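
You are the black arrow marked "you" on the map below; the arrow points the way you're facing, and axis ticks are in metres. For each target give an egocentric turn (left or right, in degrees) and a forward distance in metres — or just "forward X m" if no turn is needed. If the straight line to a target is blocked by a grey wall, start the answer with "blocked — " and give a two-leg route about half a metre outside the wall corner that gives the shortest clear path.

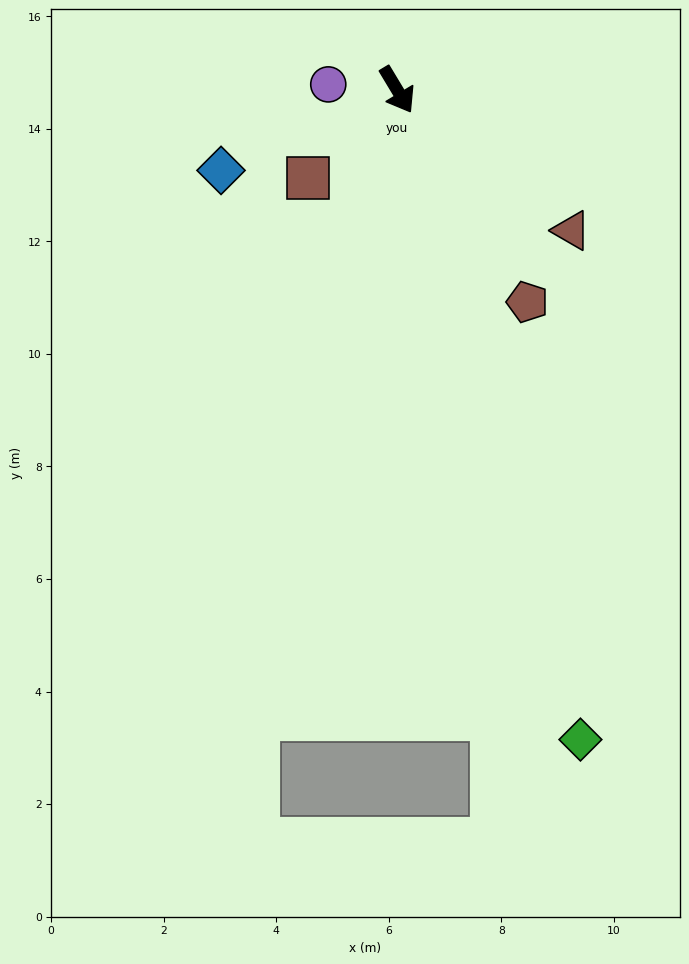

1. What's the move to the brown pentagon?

forward 4.4 m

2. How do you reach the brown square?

turn right 76°, forward 2.2 m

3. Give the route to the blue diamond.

turn right 96°, forward 3.4 m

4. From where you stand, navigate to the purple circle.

turn right 126°, forward 1.2 m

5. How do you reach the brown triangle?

turn left 20°, forward 4.0 m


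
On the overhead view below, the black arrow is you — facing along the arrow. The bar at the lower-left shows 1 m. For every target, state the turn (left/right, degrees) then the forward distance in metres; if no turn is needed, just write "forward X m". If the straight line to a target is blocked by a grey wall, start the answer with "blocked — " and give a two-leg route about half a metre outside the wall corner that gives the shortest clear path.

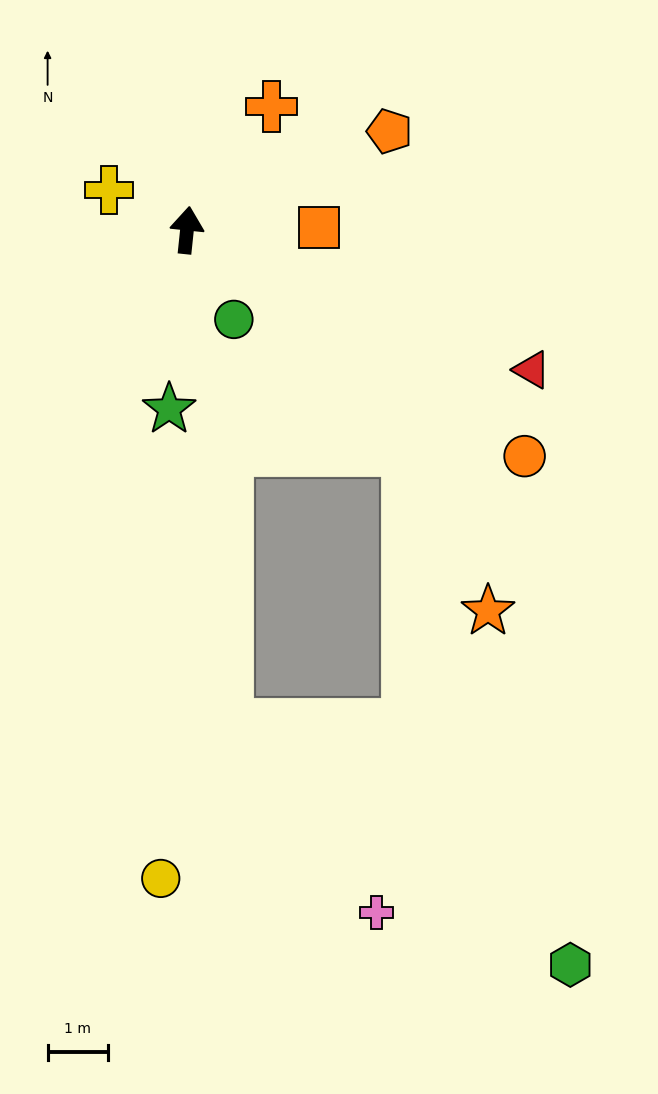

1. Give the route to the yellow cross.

turn left 69°, forward 1.4 m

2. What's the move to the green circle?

turn right 146°, forward 1.7 m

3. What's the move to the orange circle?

turn right 118°, forward 6.7 m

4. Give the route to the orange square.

turn right 83°, forward 2.2 m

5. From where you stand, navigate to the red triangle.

turn right 106°, forward 6.1 m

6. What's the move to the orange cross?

turn right 28°, forward 2.5 m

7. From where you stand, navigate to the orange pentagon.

turn right 58°, forward 3.7 m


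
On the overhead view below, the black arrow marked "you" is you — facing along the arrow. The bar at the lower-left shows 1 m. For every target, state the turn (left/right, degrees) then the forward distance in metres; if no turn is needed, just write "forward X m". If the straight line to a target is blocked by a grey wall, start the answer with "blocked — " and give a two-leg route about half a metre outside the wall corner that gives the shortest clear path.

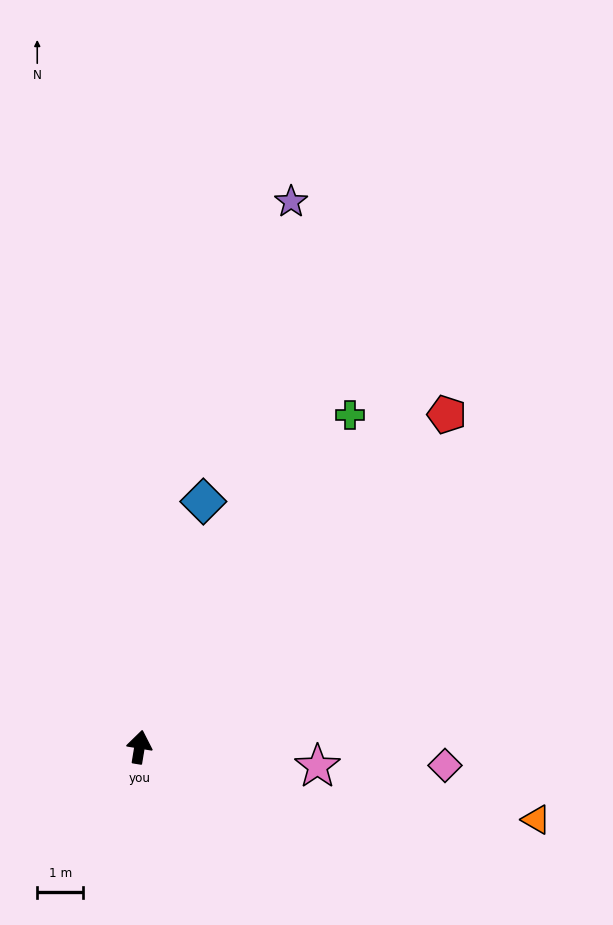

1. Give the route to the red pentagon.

turn right 33°, forward 9.8 m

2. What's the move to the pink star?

turn right 87°, forward 3.9 m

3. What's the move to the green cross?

turn right 23°, forward 8.5 m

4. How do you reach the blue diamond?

turn right 5°, forward 5.5 m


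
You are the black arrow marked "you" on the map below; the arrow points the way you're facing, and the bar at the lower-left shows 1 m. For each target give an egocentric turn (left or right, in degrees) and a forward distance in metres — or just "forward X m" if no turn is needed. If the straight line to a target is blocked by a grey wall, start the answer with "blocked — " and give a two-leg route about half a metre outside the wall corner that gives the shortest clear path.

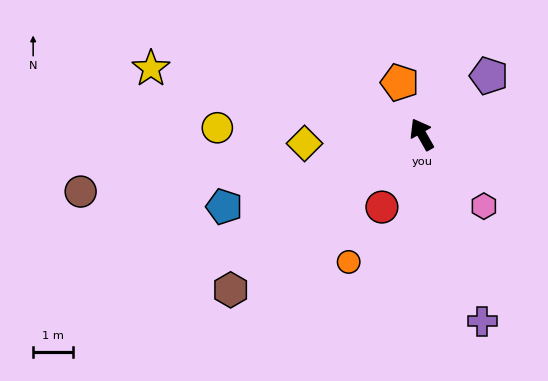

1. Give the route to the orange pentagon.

turn right 6°, forward 1.4 m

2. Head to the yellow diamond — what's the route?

turn left 65°, forward 2.9 m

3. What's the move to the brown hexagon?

turn left 100°, forward 6.2 m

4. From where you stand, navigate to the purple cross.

turn left 168°, forward 4.9 m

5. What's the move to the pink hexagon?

turn right 169°, forward 2.4 m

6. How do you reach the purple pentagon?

turn right 78°, forward 2.2 m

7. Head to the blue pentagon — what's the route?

turn left 81°, forward 5.3 m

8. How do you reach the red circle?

turn left 122°, forward 2.1 m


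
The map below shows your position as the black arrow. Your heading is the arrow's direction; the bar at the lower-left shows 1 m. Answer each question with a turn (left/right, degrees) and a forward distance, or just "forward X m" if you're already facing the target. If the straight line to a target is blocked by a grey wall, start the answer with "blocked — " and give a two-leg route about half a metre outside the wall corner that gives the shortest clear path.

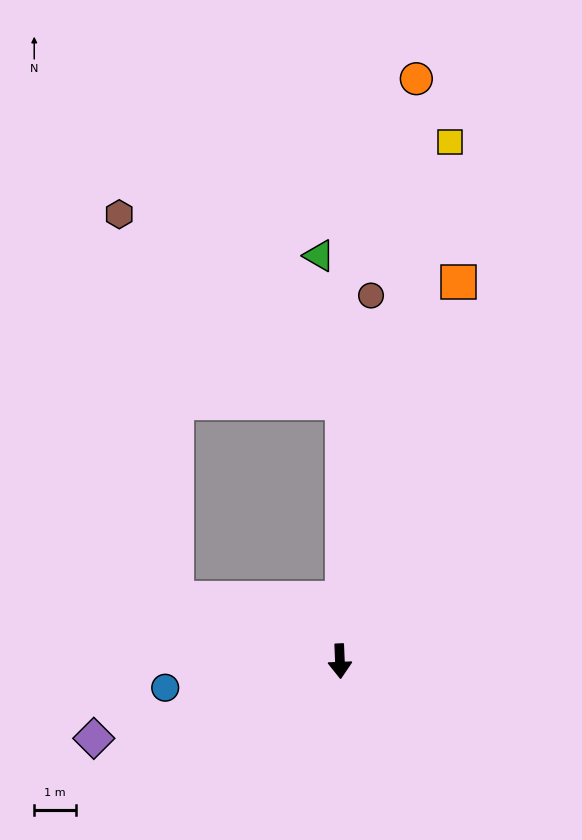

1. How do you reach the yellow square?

turn left 166°, forward 12.6 m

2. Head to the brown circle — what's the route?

turn left 173°, forward 8.7 m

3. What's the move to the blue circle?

turn right 84°, forward 4.2 m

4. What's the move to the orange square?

turn left 160°, forward 9.5 m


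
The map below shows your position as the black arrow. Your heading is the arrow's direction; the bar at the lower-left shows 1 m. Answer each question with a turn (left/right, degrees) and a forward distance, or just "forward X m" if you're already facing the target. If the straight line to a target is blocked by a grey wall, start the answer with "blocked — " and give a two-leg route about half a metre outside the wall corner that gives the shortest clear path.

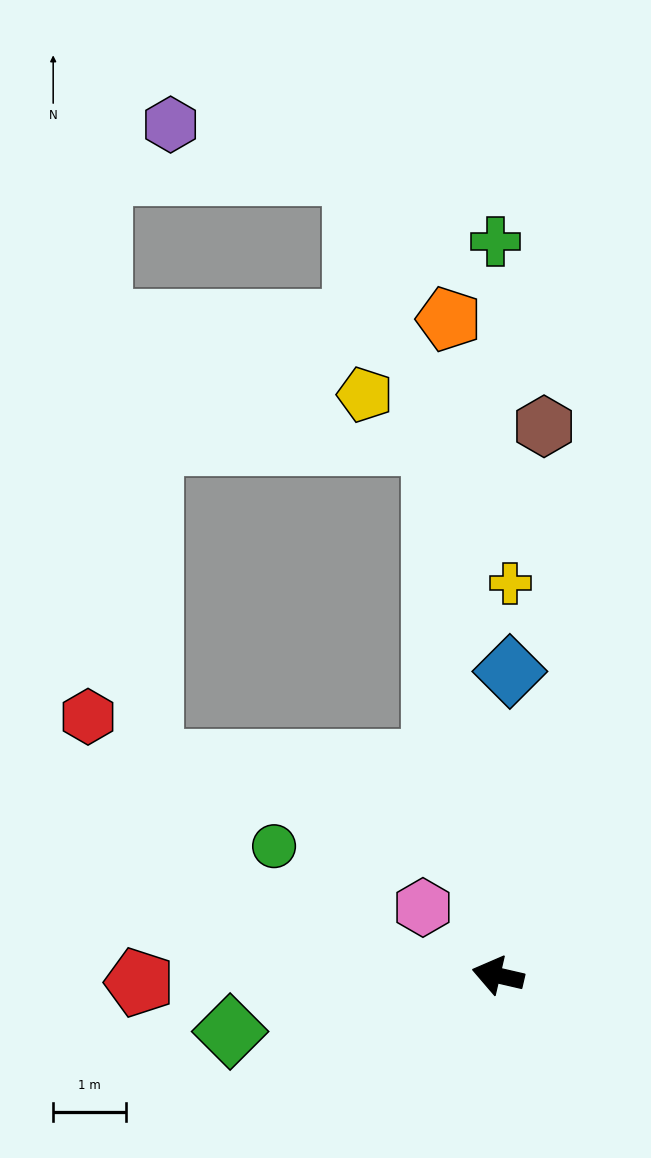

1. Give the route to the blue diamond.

turn right 79°, forward 4.2 m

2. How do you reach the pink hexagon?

turn right 29°, forward 1.4 m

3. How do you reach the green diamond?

turn left 25°, forward 3.7 m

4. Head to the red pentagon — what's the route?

turn left 14°, forward 4.9 m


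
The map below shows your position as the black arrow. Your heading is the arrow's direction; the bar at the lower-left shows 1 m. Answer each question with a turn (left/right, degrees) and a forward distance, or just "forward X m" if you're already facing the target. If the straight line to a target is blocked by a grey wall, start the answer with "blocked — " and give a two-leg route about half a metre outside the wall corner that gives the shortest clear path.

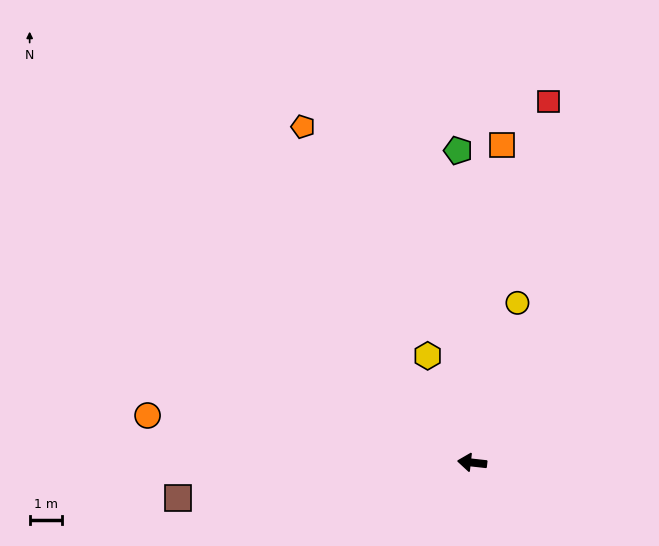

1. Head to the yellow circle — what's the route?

turn right 99°, forward 5.1 m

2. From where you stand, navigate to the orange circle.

forward 10.0 m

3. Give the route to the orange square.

turn right 89°, forward 9.8 m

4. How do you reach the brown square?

turn left 13°, forward 9.1 m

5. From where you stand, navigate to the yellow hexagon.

turn right 61°, forward 3.5 m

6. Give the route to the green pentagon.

turn right 81°, forward 9.6 m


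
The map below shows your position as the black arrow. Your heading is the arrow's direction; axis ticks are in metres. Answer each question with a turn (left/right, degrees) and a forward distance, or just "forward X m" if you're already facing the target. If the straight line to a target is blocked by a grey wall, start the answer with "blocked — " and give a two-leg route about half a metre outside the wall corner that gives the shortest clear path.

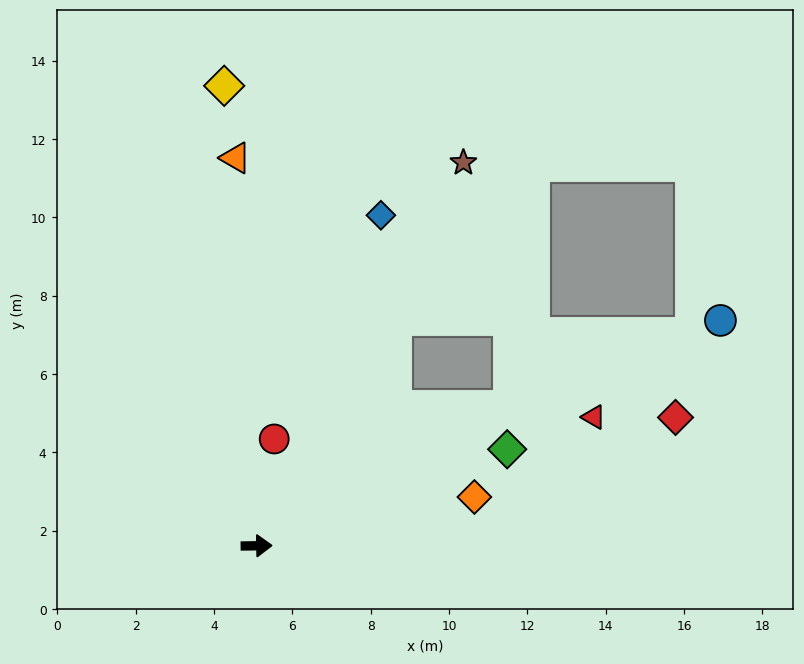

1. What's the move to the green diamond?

turn left 20°, forward 6.9 m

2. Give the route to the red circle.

turn left 80°, forward 2.8 m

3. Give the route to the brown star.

turn left 61°, forward 11.1 m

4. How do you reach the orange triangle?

turn left 92°, forward 9.9 m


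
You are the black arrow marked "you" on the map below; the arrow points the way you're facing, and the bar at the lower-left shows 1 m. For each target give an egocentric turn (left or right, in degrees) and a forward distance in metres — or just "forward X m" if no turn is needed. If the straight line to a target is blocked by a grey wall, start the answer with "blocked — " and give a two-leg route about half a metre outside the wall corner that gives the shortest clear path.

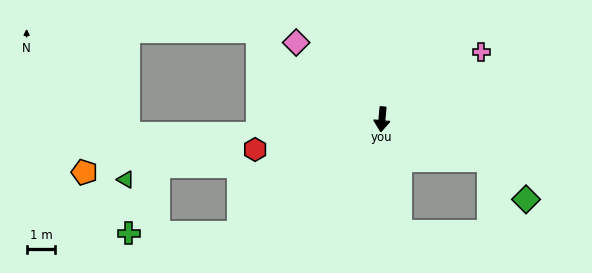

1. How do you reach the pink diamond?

turn right 127°, forward 4.0 m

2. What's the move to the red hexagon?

turn right 71°, forward 4.5 m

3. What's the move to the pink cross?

turn left 129°, forward 4.2 m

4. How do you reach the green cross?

blocked — turn right 46°, forward 6.4 m, then turn right 39°, forward 3.9 m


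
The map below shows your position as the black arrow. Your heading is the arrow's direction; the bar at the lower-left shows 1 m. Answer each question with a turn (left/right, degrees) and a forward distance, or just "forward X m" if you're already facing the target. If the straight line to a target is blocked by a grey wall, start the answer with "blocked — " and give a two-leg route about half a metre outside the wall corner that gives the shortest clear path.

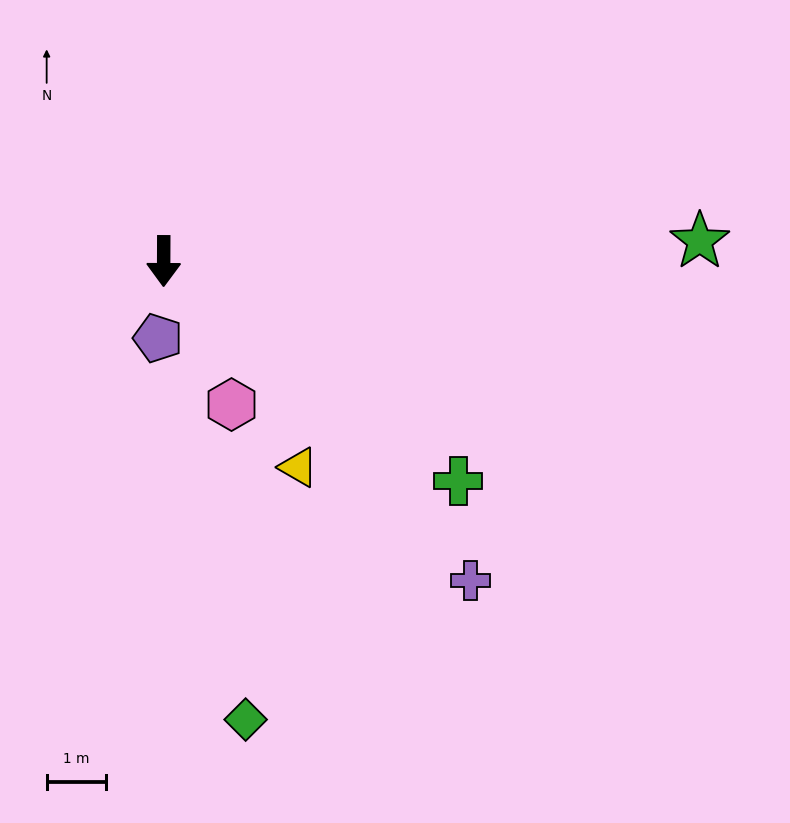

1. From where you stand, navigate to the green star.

turn left 92°, forward 9.0 m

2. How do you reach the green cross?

turn left 54°, forward 6.2 m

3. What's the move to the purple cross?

turn left 44°, forward 7.4 m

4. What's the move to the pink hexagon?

turn left 26°, forward 2.7 m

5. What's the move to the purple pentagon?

turn right 4°, forward 1.3 m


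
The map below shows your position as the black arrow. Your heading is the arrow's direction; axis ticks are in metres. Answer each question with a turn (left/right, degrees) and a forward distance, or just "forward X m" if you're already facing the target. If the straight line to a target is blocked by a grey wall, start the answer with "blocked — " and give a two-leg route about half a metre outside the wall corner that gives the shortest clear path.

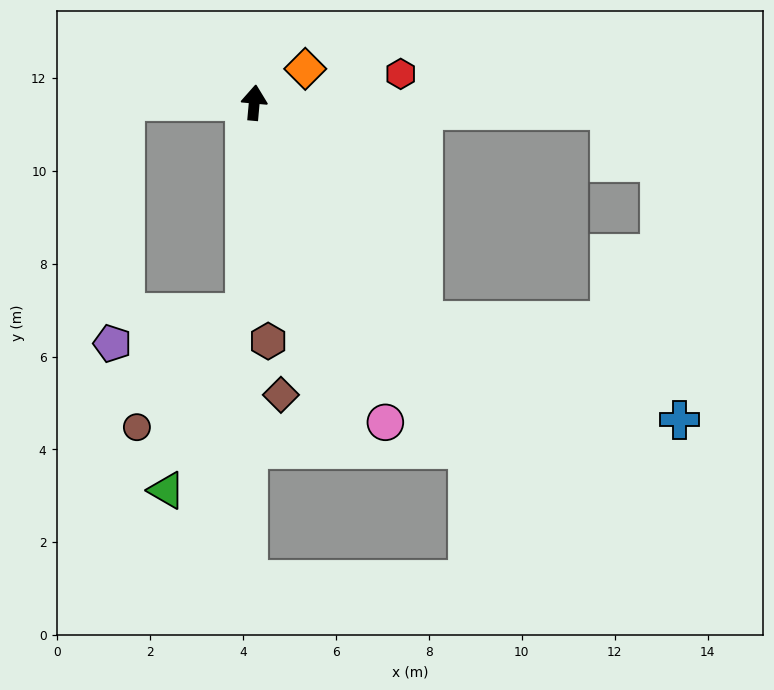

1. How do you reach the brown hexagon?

turn right 172°, forward 5.1 m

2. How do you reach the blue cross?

blocked — turn right 137°, forward 6.0 m, then turn left 31°, forward 5.9 m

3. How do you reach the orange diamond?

turn right 51°, forward 1.3 m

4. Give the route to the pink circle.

turn right 153°, forward 7.4 m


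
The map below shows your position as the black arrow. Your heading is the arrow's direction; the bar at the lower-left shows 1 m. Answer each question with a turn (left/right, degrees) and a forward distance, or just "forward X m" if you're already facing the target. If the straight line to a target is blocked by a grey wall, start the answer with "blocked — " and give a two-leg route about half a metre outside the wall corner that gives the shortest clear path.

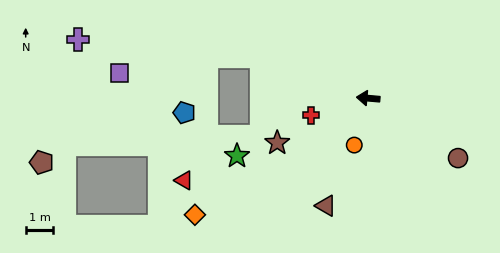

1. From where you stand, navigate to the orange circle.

turn left 79°, forward 1.8 m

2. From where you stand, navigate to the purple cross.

blocked — turn right 16°, forward 4.1 m, then turn left 16°, forward 6.6 m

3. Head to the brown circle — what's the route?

turn left 151°, forward 3.9 m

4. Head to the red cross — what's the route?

turn left 22°, forward 2.2 m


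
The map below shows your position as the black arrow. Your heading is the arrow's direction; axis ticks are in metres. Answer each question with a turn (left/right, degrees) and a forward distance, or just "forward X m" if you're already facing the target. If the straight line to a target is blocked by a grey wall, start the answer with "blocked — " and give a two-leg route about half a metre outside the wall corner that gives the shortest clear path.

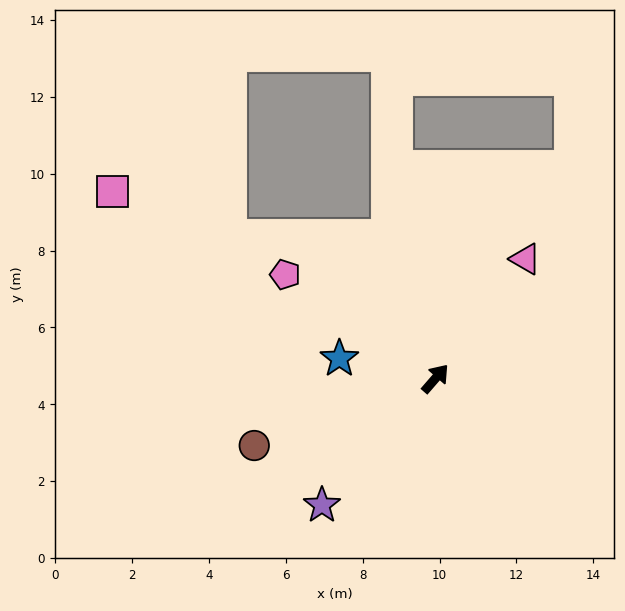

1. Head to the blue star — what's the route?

turn left 119°, forward 2.6 m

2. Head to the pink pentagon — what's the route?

turn left 96°, forward 4.8 m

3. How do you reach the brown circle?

turn left 151°, forward 5.0 m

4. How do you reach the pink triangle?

turn left 4°, forward 3.9 m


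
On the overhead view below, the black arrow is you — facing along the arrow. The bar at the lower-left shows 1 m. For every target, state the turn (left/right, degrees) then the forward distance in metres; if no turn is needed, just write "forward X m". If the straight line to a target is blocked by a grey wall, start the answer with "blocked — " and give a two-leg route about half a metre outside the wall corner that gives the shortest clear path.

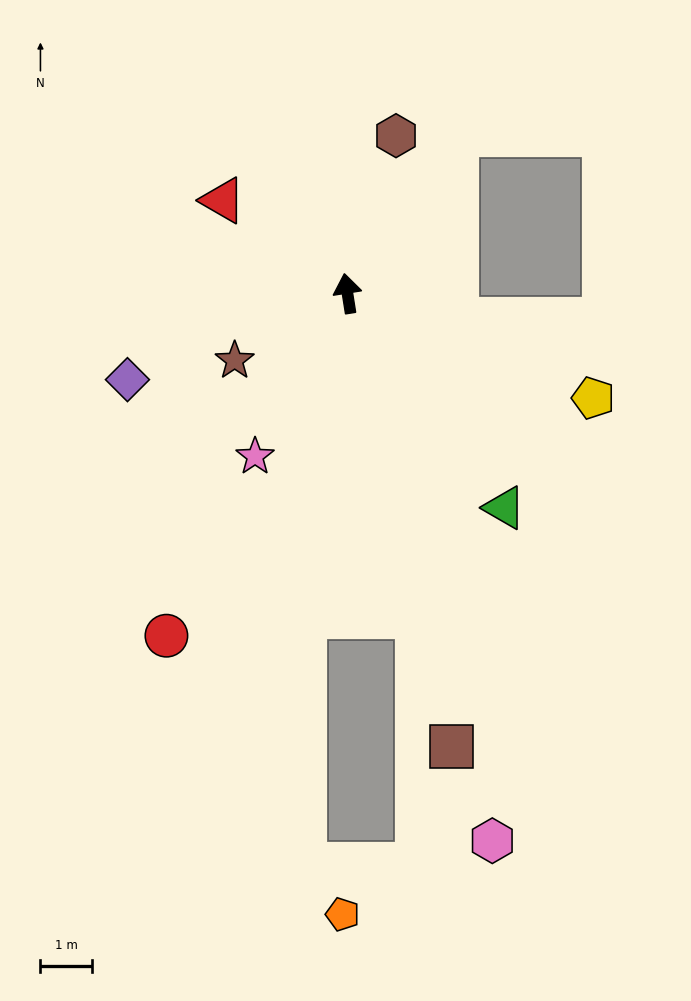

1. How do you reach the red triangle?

turn left 44°, forward 3.0 m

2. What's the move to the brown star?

turn left 112°, forward 2.5 m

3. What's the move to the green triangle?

turn right 153°, forward 5.1 m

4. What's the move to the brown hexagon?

turn right 26°, forward 3.2 m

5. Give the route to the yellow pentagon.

turn right 122°, forward 5.2 m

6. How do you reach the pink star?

turn left 141°, forward 3.6 m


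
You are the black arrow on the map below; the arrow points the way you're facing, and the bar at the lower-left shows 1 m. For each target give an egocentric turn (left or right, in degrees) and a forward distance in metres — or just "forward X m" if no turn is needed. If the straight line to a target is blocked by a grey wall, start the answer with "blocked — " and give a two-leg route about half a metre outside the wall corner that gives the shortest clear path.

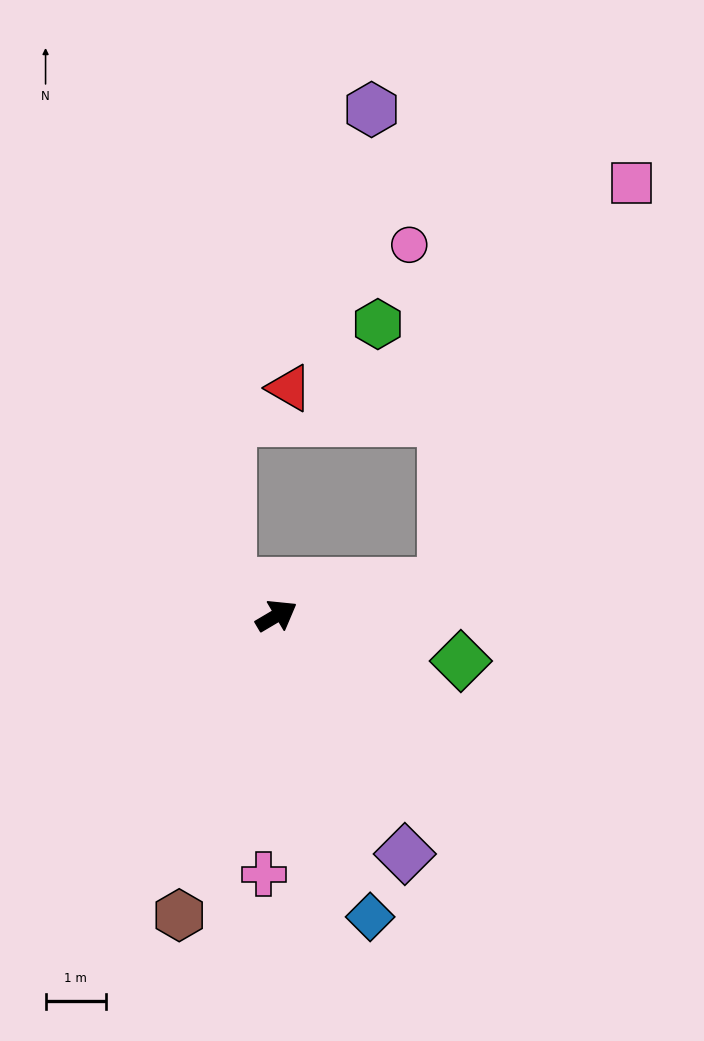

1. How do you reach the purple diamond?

turn right 92°, forward 4.5 m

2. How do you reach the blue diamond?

turn right 103°, forward 5.3 m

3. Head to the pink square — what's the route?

blocked — turn right 20°, forward 2.8 m, then turn left 54°, forward 7.4 m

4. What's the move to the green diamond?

turn right 44°, forward 3.2 m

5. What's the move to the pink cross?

turn right 123°, forward 4.3 m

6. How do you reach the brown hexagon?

turn right 139°, forward 5.2 m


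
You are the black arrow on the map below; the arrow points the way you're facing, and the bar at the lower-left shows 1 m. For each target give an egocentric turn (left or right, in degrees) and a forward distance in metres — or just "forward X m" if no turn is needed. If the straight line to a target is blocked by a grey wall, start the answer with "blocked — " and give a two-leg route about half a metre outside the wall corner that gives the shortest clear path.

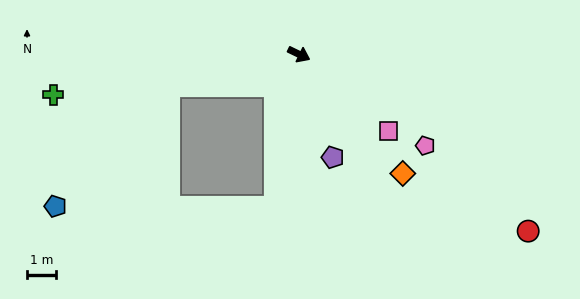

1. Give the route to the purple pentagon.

turn right 46°, forward 3.8 m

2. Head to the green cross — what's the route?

turn right 145°, forward 8.6 m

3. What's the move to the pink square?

turn right 15°, forward 4.1 m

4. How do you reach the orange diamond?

turn right 23°, forward 5.5 m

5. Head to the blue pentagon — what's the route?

blocked — turn right 141°, forward 4.7 m, then turn left 34°, forward 5.7 m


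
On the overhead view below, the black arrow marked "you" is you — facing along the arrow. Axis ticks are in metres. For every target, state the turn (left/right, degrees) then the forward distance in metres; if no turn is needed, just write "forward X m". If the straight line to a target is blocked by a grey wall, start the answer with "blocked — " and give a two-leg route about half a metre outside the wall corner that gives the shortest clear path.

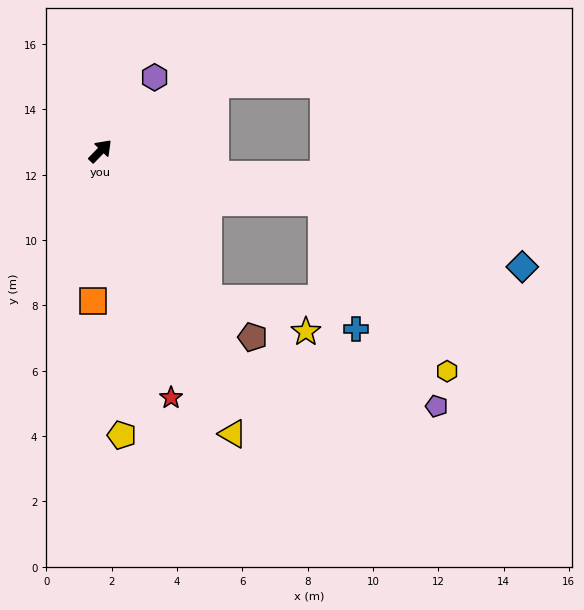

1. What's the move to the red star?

turn right 120°, forward 7.9 m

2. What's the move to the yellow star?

blocked — turn right 100°, forward 5.6 m, then turn left 36°, forward 3.2 m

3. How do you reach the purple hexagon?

turn left 8°, forward 2.8 m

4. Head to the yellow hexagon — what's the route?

blocked — turn right 59°, forward 7.0 m, then turn right 40°, forward 6.4 m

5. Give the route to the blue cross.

blocked — turn right 59°, forward 7.0 m, then turn right 62°, forward 4.0 m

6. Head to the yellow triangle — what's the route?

turn right 111°, forward 9.6 m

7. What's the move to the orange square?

turn right 139°, forward 4.6 m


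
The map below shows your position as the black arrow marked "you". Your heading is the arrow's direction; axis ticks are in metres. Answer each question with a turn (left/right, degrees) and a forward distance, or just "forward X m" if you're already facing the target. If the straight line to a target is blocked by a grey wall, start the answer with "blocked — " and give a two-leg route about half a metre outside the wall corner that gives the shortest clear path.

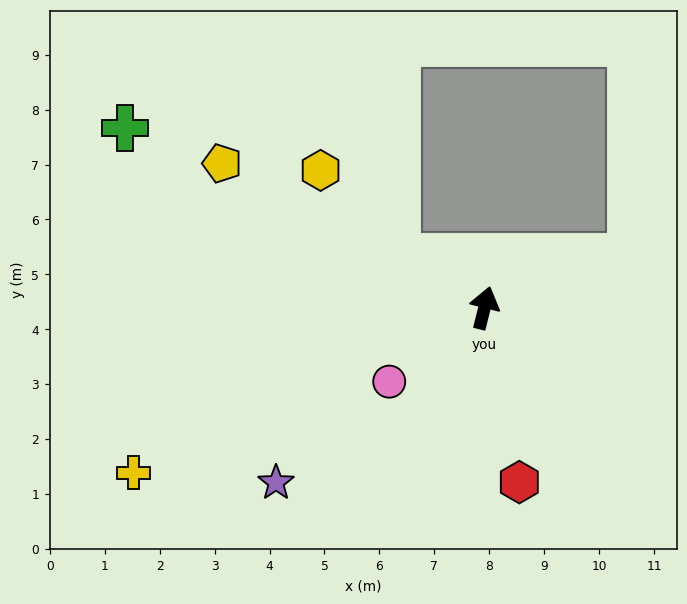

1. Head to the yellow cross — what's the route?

turn left 129°, forward 7.1 m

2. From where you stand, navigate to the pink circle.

turn left 142°, forward 2.2 m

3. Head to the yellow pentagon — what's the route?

turn left 75°, forward 5.5 m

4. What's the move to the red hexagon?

turn right 155°, forward 3.2 m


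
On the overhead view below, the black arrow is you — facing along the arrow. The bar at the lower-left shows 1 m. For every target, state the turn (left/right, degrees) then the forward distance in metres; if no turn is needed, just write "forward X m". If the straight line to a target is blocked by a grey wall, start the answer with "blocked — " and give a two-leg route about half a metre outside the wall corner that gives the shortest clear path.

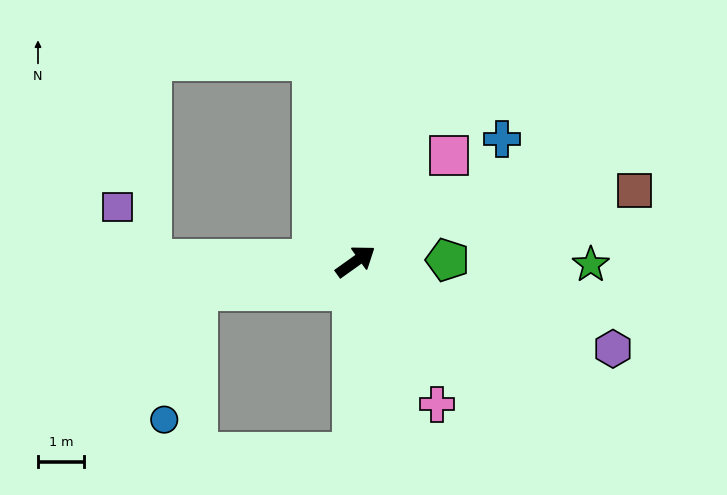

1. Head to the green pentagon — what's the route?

turn right 35°, forward 2.0 m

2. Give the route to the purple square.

blocked — turn left 144°, forward 4.4 m, then turn right 56°, forward 1.3 m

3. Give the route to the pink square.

turn left 13°, forward 3.1 m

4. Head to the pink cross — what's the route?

turn right 96°, forward 3.6 m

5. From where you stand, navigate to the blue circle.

blocked — turn left 155°, forward 3.5 m, then turn left 65°, forward 2.9 m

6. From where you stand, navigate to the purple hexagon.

turn right 54°, forward 5.9 m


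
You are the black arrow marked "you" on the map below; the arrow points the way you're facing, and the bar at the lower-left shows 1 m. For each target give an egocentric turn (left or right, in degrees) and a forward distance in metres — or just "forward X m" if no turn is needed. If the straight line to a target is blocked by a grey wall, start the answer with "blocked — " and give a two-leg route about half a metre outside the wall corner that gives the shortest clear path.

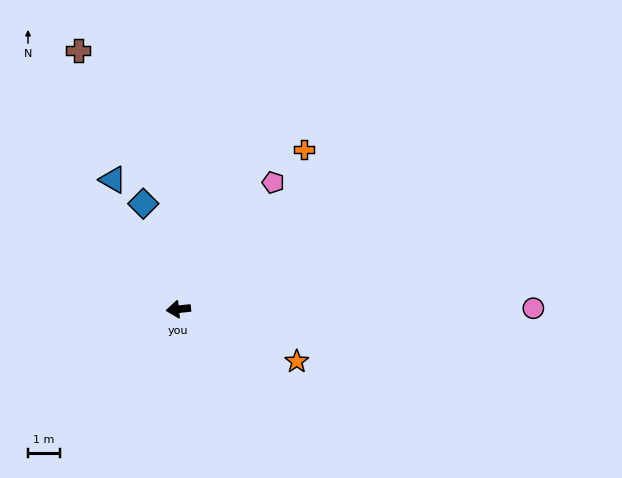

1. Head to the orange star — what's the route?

turn left 150°, forward 4.1 m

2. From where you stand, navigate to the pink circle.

turn left 174°, forward 11.1 m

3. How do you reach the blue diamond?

turn right 77°, forward 3.5 m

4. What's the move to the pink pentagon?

turn right 133°, forward 5.0 m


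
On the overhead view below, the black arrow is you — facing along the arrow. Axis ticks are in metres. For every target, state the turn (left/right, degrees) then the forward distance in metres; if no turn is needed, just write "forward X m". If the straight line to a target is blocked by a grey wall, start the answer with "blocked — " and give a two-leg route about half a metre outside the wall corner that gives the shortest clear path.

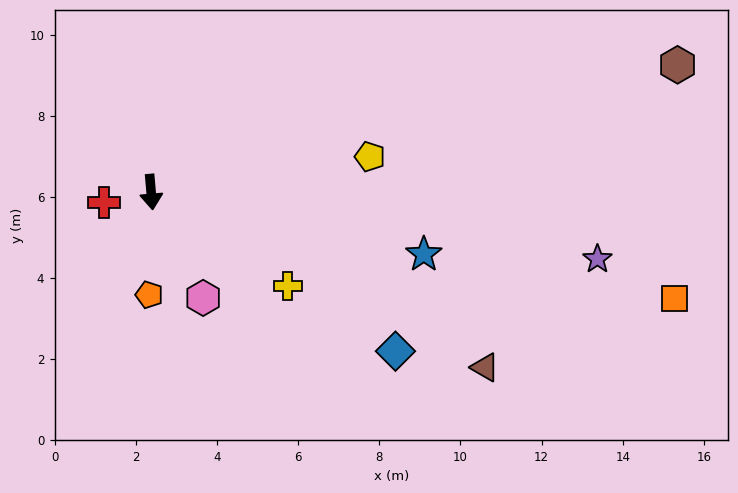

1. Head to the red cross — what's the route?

turn right 83°, forward 1.2 m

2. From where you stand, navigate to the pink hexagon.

turn left 21°, forward 2.9 m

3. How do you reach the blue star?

turn left 72°, forward 6.9 m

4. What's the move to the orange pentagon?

turn right 6°, forward 2.5 m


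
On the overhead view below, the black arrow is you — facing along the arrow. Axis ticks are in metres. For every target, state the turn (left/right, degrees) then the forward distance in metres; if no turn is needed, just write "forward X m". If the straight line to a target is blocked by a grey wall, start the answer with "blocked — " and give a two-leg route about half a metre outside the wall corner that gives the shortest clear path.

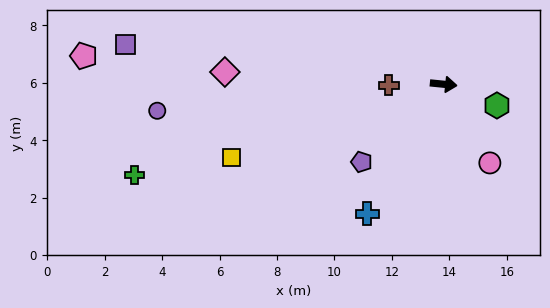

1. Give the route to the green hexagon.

turn right 16°, forward 2.0 m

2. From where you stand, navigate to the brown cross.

turn right 173°, forward 1.9 m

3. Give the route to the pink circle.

turn right 54°, forward 3.2 m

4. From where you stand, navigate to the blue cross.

turn right 115°, forward 5.2 m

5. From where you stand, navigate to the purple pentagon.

turn right 131°, forward 3.9 m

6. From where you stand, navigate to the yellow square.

turn right 155°, forward 7.8 m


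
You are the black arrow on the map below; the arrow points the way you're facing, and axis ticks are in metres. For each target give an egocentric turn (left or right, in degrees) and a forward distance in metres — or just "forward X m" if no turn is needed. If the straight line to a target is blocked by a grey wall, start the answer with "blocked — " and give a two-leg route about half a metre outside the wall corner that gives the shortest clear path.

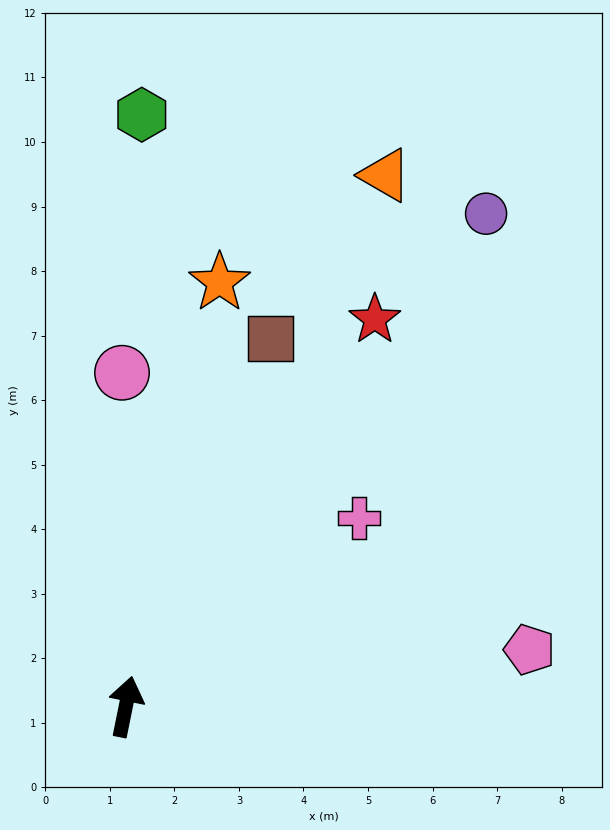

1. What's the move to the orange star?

forward 6.7 m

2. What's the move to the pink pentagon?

turn right 71°, forward 6.3 m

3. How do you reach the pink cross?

turn right 40°, forward 4.6 m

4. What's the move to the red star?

turn right 21°, forward 7.1 m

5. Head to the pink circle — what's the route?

turn left 12°, forward 5.2 m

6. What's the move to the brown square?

turn right 10°, forward 6.1 m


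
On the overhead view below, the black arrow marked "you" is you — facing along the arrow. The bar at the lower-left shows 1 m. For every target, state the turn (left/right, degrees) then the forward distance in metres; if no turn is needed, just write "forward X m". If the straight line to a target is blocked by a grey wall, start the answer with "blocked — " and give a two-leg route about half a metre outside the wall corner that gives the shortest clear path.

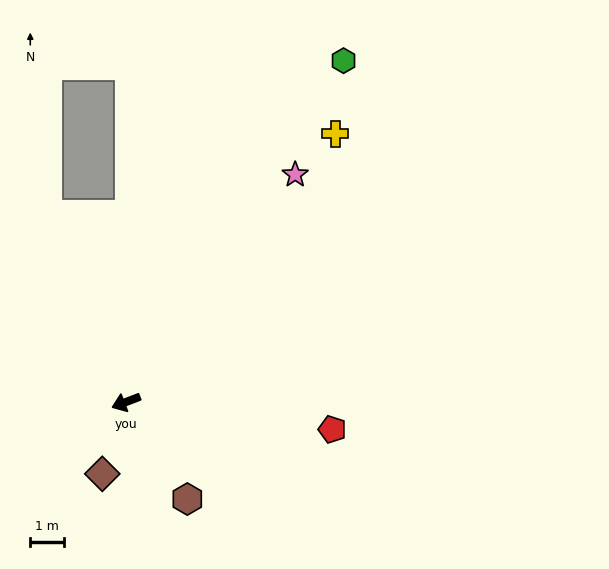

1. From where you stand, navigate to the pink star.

turn right 148°, forward 8.3 m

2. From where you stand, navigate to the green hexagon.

turn right 144°, forward 11.9 m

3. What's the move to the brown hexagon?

turn left 101°, forward 3.4 m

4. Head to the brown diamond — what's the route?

turn left 51°, forward 2.2 m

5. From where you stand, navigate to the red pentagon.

turn left 151°, forward 6.1 m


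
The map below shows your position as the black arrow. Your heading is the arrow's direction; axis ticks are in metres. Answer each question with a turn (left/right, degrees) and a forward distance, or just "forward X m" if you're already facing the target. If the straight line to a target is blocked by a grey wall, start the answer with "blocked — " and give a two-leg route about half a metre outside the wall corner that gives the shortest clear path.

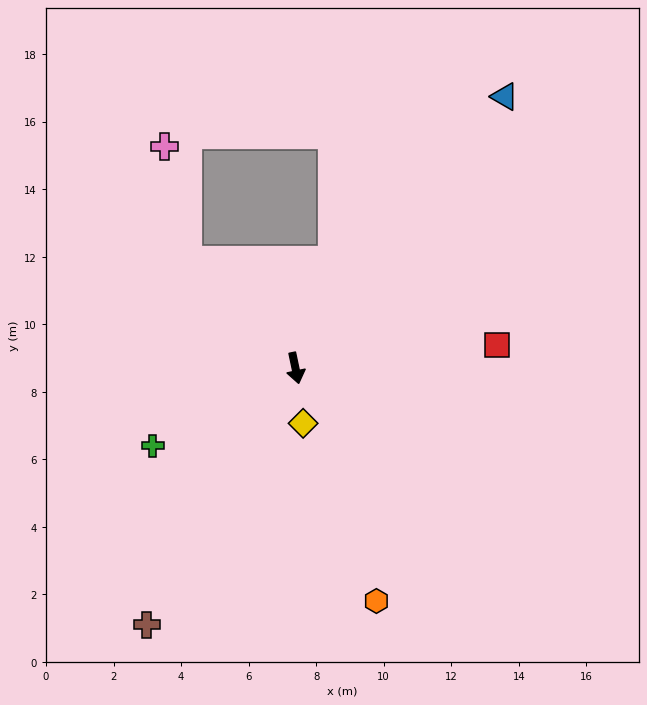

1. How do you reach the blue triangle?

turn left 131°, forward 10.1 m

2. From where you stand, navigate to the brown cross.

turn right 42°, forward 8.8 m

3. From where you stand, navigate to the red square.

turn left 85°, forward 6.0 m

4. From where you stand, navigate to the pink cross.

blocked — turn right 147°, forward 4.5 m, then turn right 33°, forward 3.5 m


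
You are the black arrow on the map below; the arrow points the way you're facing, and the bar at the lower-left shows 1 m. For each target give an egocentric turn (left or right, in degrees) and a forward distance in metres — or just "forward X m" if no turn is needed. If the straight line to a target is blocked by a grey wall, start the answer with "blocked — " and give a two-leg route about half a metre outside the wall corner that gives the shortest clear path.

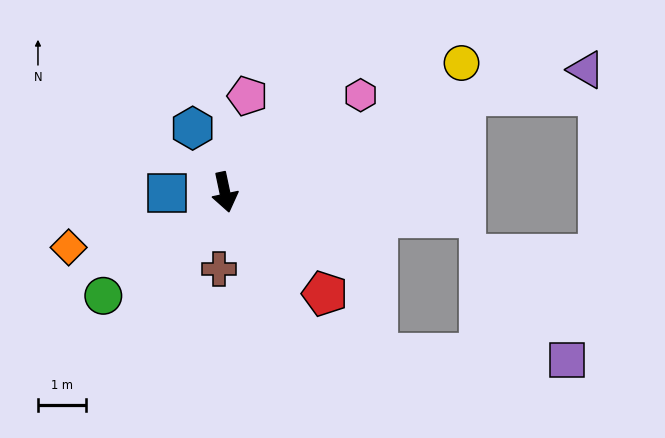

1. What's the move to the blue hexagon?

turn right 165°, forward 1.5 m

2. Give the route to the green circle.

turn right 61°, forward 3.3 m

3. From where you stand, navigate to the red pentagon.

turn left 33°, forward 3.0 m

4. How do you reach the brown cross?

turn right 16°, forward 1.6 m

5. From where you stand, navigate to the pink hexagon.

turn left 114°, forward 3.5 m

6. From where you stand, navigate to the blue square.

turn right 101°, forward 1.2 m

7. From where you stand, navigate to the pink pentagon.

turn left 155°, forward 2.1 m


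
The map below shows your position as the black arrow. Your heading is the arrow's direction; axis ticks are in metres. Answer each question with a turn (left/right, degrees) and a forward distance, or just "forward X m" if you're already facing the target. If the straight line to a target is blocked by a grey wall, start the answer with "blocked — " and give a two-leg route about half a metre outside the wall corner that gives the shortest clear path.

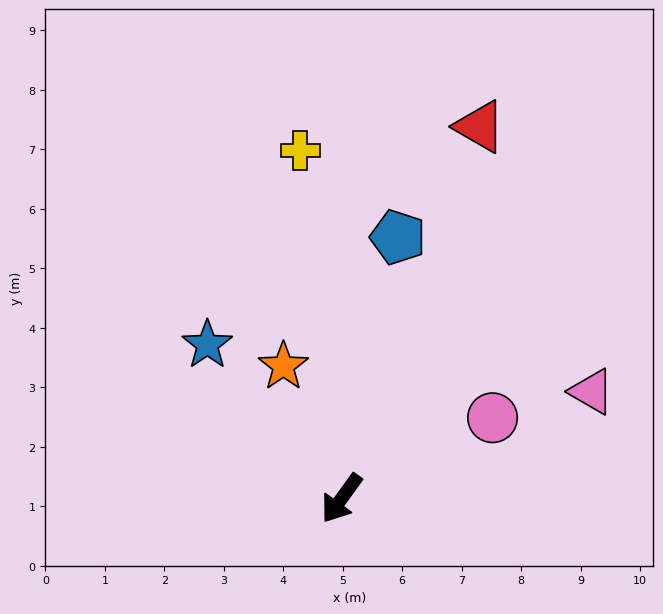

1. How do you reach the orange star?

turn right 120°, forward 2.4 m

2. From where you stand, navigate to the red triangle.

turn right 165°, forward 6.7 m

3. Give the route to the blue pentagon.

turn right 156°, forward 4.5 m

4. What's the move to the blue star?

turn right 103°, forward 3.4 m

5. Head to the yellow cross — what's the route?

turn right 137°, forward 5.9 m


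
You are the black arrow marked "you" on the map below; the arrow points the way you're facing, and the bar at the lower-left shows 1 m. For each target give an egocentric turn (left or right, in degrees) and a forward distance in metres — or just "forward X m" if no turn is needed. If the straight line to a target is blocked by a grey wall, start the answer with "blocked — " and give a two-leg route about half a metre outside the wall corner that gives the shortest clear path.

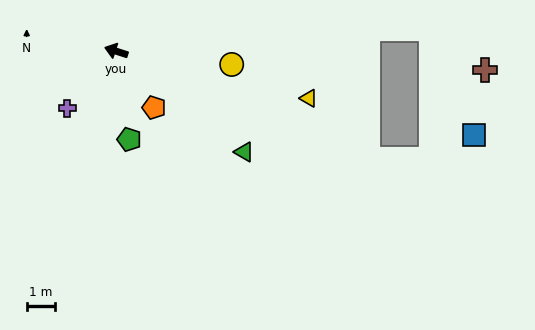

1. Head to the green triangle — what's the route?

turn left 160°, forward 5.7 m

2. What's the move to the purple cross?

turn left 67°, forward 2.6 m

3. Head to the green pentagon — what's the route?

turn left 116°, forward 3.1 m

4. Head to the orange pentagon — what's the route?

turn left 142°, forward 2.4 m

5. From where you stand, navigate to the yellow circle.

turn right 169°, forward 4.1 m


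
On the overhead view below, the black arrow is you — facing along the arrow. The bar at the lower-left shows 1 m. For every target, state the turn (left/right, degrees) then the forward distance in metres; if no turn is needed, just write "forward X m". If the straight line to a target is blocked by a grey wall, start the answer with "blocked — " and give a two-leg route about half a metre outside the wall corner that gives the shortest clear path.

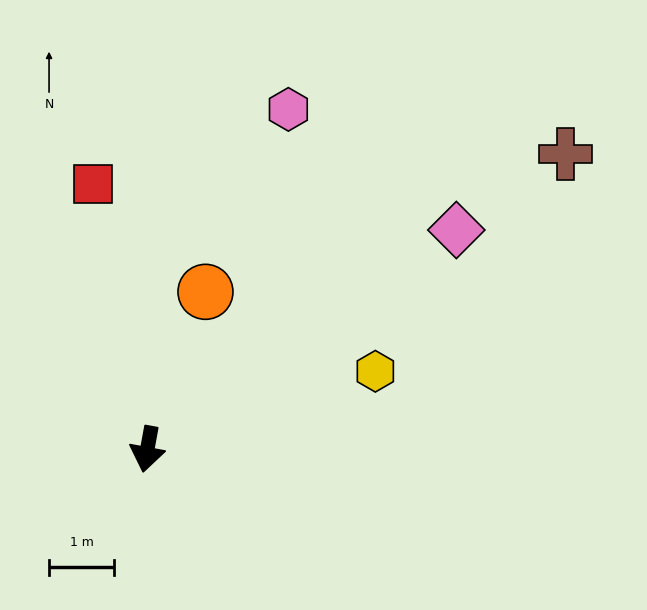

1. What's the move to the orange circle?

turn left 170°, forward 2.6 m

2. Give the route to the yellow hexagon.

turn left 119°, forward 3.7 m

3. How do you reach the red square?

turn right 158°, forward 4.1 m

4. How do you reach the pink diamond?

turn left 136°, forward 5.8 m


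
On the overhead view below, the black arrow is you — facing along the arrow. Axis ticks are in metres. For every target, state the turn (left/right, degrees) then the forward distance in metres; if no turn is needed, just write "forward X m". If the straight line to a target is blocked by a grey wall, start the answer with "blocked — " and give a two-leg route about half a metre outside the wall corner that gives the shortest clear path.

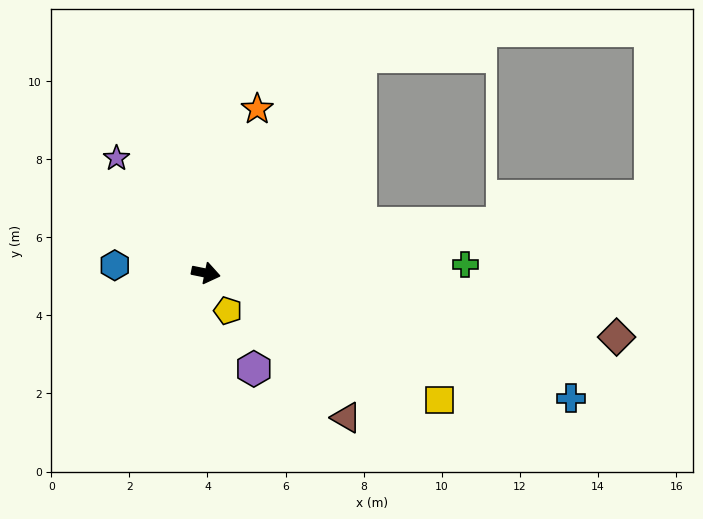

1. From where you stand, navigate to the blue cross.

turn right 7°, forward 9.9 m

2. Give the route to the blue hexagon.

turn right 173°, forward 2.3 m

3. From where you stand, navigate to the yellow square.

turn right 17°, forward 6.8 m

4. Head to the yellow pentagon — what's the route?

turn right 48°, forward 1.1 m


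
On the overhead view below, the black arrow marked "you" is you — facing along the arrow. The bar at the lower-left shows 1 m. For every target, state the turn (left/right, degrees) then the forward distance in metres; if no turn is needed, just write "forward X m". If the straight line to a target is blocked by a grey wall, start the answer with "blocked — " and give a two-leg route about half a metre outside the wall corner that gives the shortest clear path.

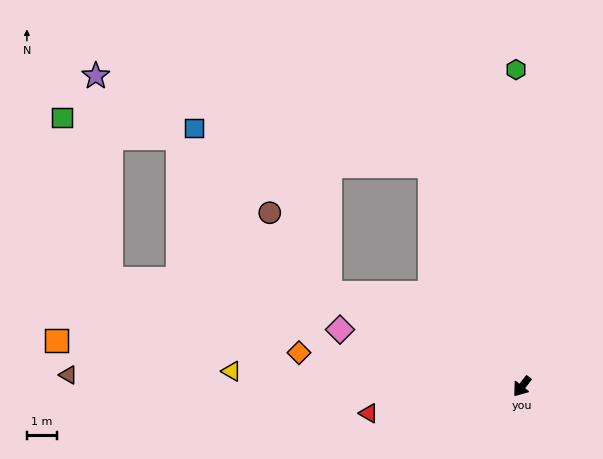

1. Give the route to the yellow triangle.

turn right 55°, forward 9.7 m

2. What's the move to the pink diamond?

turn right 69°, forward 6.3 m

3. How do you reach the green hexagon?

turn right 141°, forward 10.6 m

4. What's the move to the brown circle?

blocked — turn right 78°, forward 7.1 m, then turn right 27°, forward 3.3 m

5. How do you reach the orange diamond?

turn right 61°, forward 7.5 m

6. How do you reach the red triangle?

turn right 42°, forward 5.2 m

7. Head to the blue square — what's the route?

blocked — turn right 119°, forward 8.0 m, then turn left 58°, forward 8.0 m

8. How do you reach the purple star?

blocked — turn right 119°, forward 8.0 m, then turn left 52°, forward 11.5 m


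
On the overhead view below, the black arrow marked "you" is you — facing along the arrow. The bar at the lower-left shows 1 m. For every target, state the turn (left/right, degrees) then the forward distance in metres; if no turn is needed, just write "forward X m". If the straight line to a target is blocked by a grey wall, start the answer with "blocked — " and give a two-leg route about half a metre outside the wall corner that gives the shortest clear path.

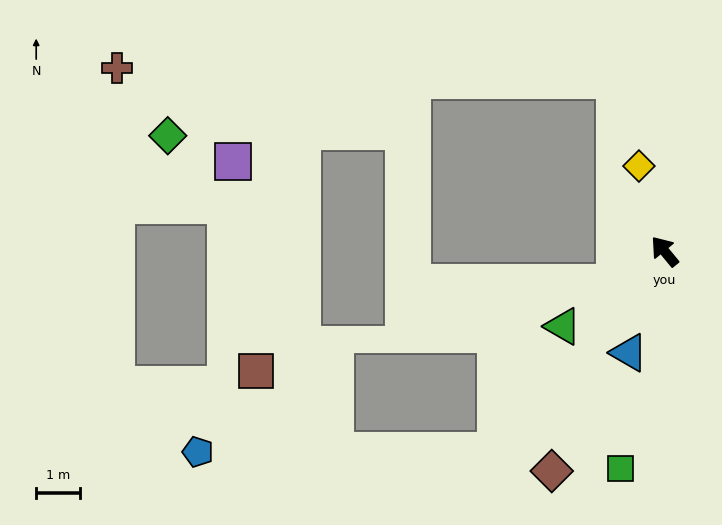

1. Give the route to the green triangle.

turn left 87°, forward 2.9 m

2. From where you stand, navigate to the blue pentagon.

blocked — turn left 100°, forward 6.0 m, then turn right 49°, forward 6.9 m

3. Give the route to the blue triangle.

turn left 121°, forward 2.5 m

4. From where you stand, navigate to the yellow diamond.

turn right 23°, forward 2.1 m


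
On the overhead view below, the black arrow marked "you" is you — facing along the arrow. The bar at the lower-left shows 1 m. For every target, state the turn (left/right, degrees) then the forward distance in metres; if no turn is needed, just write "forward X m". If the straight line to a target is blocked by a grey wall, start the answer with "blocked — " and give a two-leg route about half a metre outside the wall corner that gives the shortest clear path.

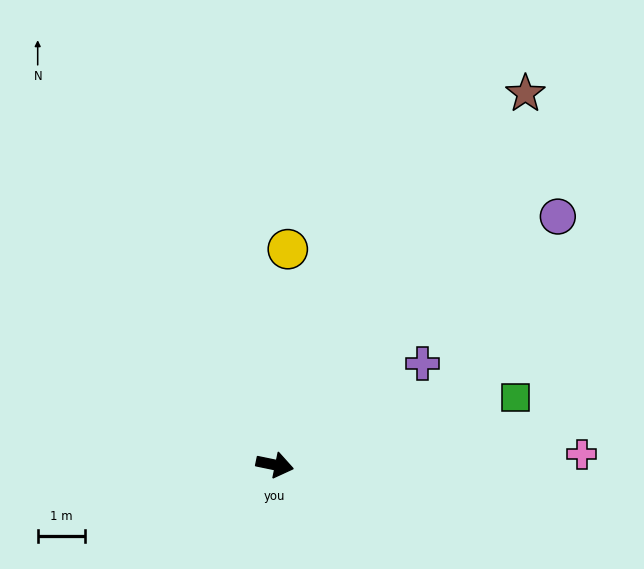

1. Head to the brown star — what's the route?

turn left 68°, forward 9.5 m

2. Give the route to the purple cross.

turn left 46°, forward 3.8 m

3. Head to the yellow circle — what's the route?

turn left 98°, forward 4.6 m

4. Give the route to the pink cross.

turn left 14°, forward 6.5 m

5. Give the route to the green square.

turn left 27°, forward 5.3 m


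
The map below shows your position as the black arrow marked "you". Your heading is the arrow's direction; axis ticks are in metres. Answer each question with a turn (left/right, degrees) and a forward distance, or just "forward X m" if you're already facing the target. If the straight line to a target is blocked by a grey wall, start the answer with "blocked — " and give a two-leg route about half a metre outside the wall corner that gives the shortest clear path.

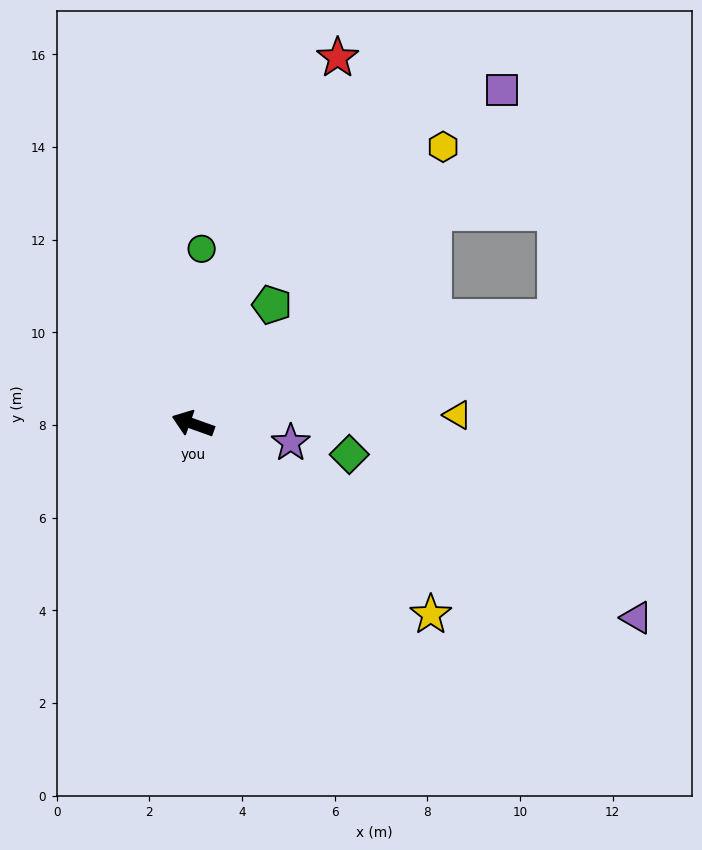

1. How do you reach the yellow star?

turn left 161°, forward 6.6 m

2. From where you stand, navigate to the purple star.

turn right 171°, forward 2.1 m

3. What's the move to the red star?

turn right 92°, forward 8.5 m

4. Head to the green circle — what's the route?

turn right 73°, forward 3.8 m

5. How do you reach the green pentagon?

turn right 104°, forward 3.1 m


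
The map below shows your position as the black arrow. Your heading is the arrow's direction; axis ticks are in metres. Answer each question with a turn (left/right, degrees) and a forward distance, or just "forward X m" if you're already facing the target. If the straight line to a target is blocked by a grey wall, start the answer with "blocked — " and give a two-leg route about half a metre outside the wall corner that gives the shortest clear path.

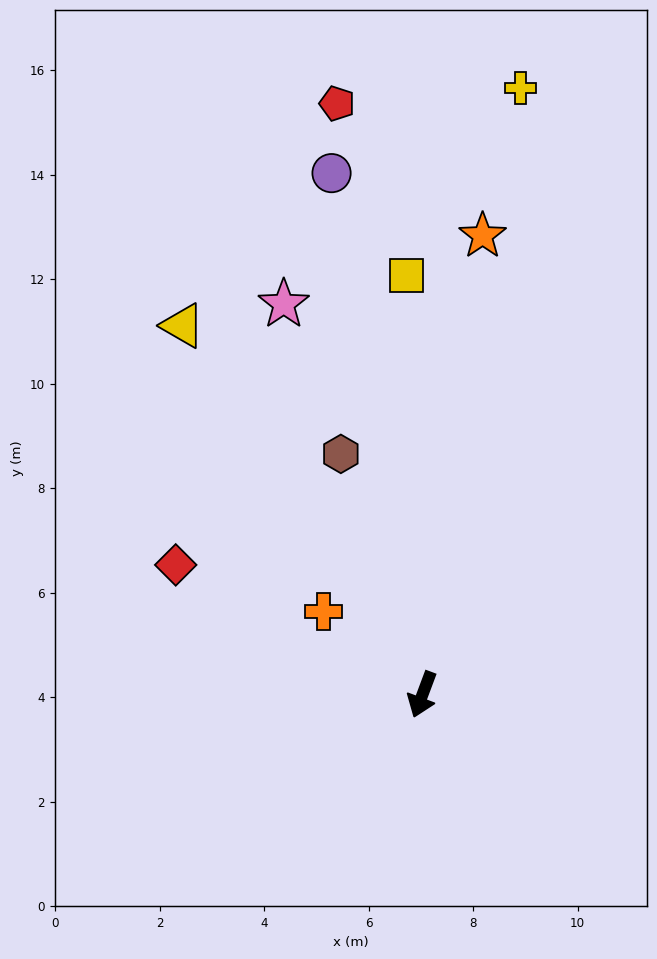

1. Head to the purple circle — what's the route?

turn right 150°, forward 10.1 m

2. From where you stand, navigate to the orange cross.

turn right 109°, forward 2.5 m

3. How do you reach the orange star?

turn right 167°, forward 8.9 m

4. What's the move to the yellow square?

turn right 157°, forward 8.0 m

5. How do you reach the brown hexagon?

turn right 141°, forward 4.9 m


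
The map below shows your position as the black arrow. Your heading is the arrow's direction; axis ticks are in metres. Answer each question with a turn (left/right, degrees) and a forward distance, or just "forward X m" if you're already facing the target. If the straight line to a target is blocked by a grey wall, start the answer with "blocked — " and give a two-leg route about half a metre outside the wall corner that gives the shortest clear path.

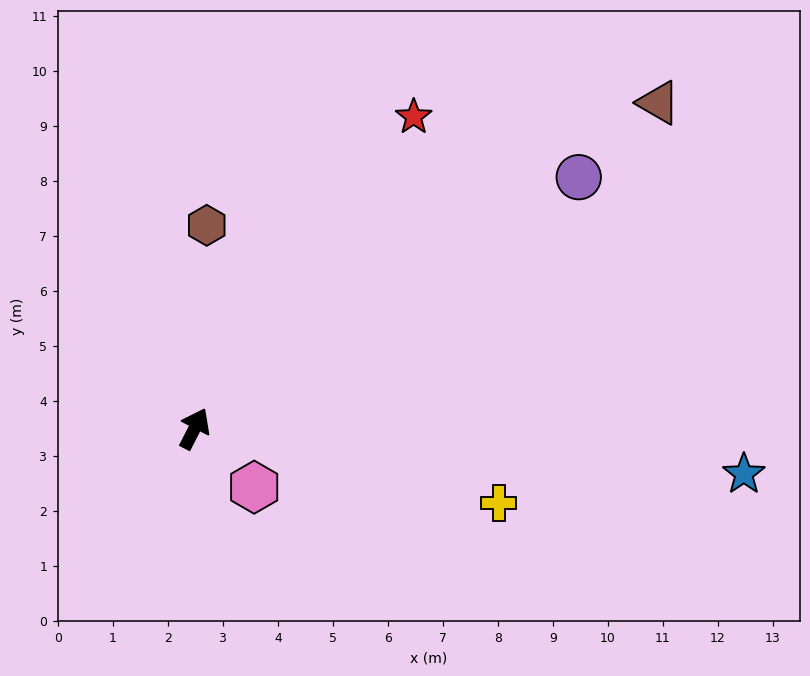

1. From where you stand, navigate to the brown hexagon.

turn left 24°, forward 3.7 m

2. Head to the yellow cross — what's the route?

turn right 77°, forward 5.7 m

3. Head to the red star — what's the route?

turn right 8°, forward 6.9 m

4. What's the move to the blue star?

turn right 68°, forward 10.0 m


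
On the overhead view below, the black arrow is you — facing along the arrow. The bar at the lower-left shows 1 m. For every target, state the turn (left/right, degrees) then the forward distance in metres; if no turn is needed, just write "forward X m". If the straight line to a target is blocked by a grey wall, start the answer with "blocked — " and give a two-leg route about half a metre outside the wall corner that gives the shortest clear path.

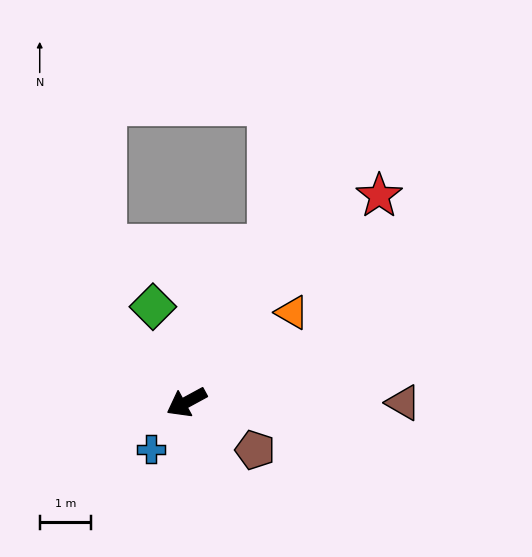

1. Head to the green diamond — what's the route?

turn right 99°, forward 2.0 m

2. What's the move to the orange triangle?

turn right 168°, forward 2.7 m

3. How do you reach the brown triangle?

turn left 151°, forward 4.2 m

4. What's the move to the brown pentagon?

turn left 117°, forward 1.6 m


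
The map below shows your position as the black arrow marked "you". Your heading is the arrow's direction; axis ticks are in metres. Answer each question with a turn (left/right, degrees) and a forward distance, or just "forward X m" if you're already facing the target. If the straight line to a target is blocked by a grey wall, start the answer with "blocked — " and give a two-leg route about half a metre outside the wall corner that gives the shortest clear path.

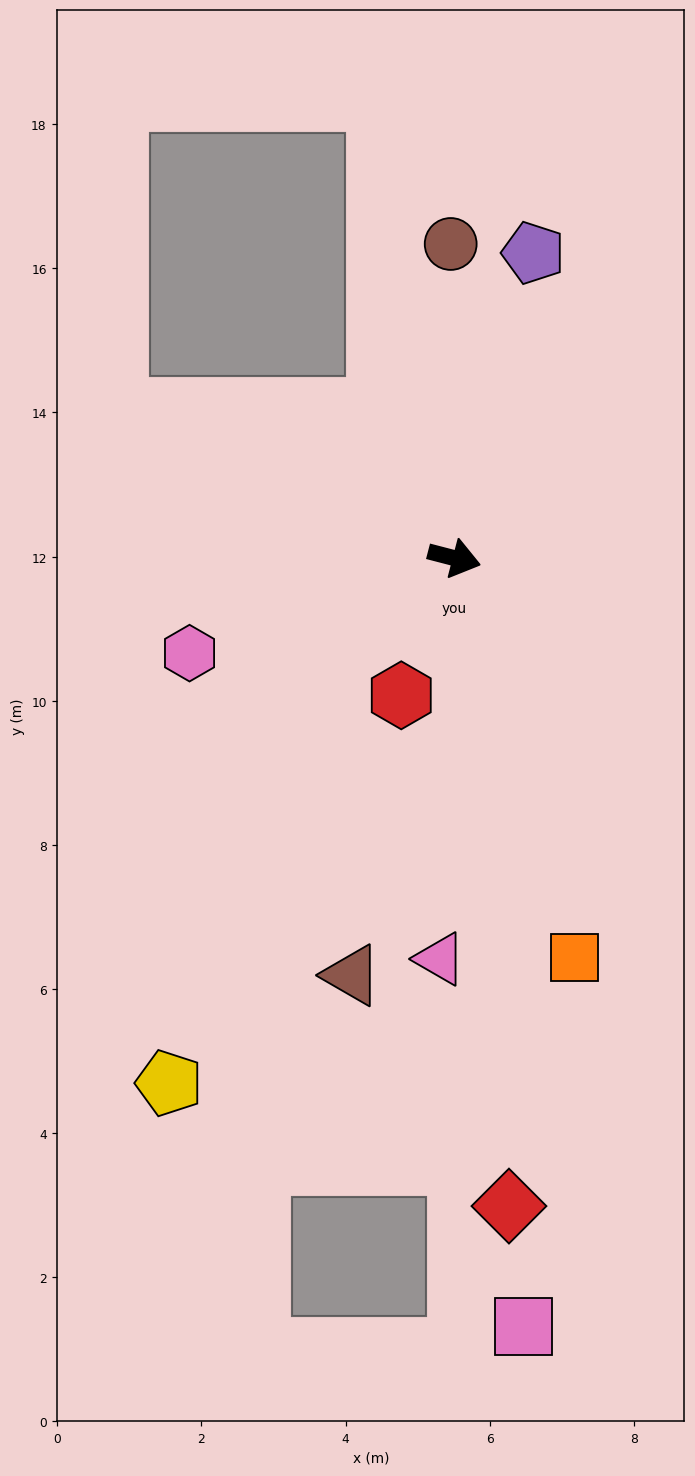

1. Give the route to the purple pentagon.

turn left 90°, forward 4.4 m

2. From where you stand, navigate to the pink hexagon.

turn right 146°, forward 3.9 m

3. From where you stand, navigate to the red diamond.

turn right 71°, forward 9.0 m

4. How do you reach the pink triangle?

turn right 77°, forward 5.6 m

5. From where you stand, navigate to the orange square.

turn right 59°, forward 5.8 m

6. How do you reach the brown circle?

turn left 105°, forward 4.4 m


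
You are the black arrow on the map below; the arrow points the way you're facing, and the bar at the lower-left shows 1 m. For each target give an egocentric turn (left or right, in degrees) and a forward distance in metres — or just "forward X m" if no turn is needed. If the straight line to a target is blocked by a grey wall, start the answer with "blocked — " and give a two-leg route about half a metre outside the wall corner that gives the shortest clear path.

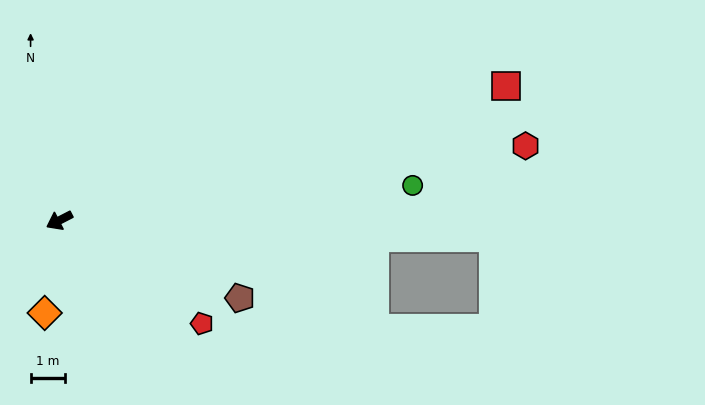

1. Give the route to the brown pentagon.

turn left 130°, forward 5.7 m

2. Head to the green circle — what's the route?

turn left 158°, forward 10.2 m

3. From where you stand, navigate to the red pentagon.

turn left 117°, forward 5.1 m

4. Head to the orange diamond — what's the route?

turn left 54°, forward 2.7 m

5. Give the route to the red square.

turn left 170°, forward 13.4 m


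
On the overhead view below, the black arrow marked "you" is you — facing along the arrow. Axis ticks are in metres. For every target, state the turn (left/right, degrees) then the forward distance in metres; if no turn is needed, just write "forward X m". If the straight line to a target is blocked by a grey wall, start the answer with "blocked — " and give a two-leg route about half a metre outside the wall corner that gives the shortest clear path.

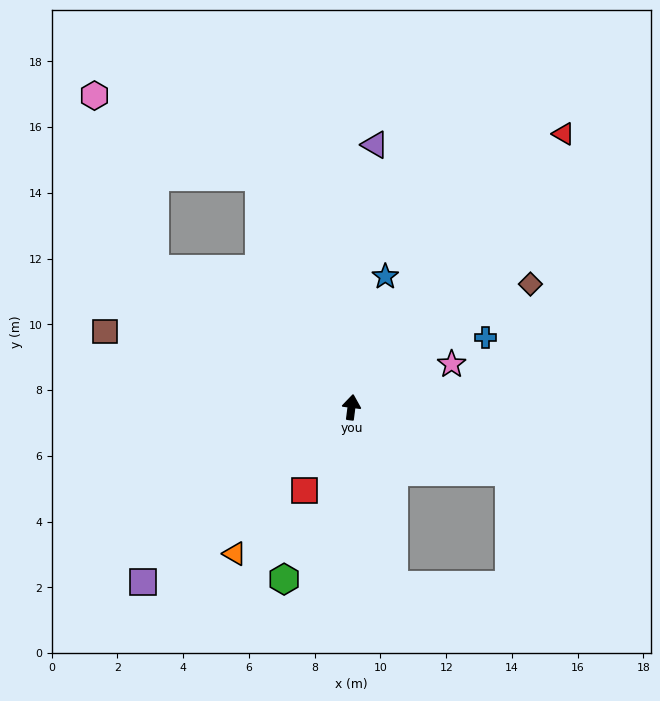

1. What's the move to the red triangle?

turn right 30°, forward 10.5 m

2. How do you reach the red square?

turn left 158°, forward 2.9 m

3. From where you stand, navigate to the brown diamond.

turn right 48°, forward 6.6 m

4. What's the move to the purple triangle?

turn left 2°, forward 8.0 m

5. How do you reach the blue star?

turn right 7°, forward 4.1 m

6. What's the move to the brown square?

turn left 80°, forward 7.8 m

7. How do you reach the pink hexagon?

blocked — turn left 62°, forward 7.3 m, then turn right 35°, forward 5.6 m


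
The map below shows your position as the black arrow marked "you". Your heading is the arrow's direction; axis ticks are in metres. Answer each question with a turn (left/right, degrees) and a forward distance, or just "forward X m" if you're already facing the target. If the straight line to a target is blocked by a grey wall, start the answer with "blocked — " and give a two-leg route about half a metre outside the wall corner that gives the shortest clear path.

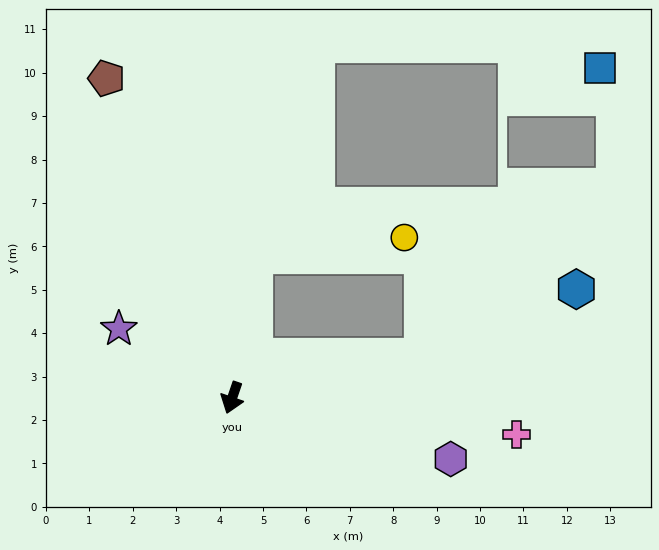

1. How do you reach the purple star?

turn right 102°, forward 3.1 m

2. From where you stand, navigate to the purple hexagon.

turn left 93°, forward 5.2 m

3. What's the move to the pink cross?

turn left 101°, forward 6.6 m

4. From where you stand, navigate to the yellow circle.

blocked — turn right 170°, forward 3.3 m, then turn right 74°, forward 3.5 m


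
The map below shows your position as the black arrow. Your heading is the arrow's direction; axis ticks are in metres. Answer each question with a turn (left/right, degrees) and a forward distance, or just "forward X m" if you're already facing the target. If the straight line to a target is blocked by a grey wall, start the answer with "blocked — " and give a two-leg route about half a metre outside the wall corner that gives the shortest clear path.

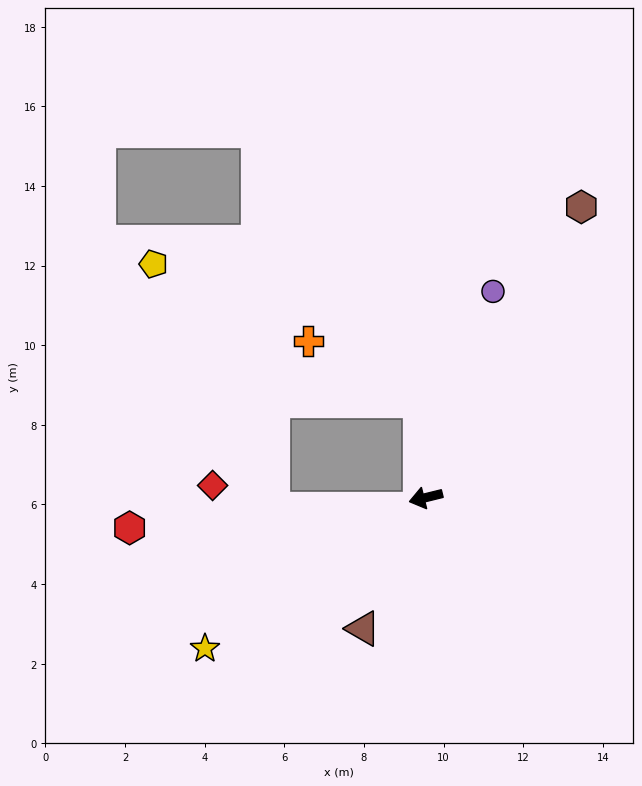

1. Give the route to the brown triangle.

turn left 51°, forward 3.7 m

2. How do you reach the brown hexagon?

turn right 132°, forward 8.3 m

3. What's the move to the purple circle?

turn right 122°, forward 5.4 m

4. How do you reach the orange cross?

blocked — turn right 100°, forward 2.4 m, then turn left 58°, forward 3.2 m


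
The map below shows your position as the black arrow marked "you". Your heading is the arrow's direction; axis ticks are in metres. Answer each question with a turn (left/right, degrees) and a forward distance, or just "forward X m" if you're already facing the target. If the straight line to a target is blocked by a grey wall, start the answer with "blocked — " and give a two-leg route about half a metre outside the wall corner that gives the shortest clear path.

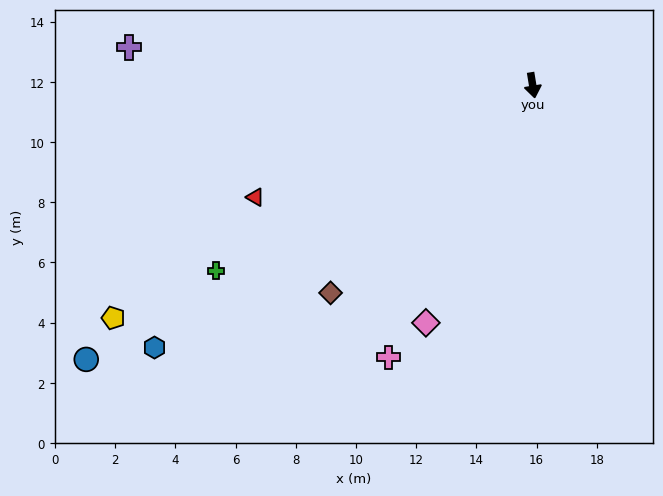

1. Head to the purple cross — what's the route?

turn right 105°, forward 13.5 m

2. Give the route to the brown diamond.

turn right 54°, forward 9.6 m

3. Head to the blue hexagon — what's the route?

turn right 65°, forward 15.3 m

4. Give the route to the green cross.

turn right 69°, forward 12.2 m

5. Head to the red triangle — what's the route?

turn right 77°, forward 9.9 m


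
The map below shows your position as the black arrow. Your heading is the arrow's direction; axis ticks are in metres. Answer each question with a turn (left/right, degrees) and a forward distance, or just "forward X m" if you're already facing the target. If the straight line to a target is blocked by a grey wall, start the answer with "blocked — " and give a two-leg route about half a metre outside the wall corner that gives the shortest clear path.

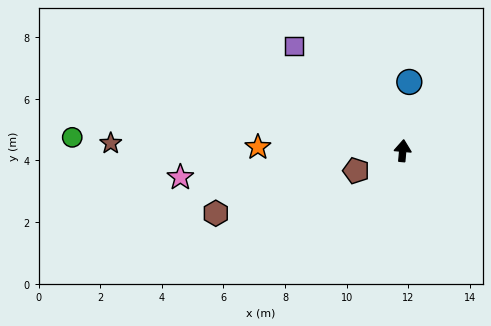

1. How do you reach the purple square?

turn left 51°, forward 4.9 m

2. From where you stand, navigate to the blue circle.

forward 2.2 m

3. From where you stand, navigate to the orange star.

turn left 94°, forward 4.7 m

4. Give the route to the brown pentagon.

turn left 118°, forward 1.6 m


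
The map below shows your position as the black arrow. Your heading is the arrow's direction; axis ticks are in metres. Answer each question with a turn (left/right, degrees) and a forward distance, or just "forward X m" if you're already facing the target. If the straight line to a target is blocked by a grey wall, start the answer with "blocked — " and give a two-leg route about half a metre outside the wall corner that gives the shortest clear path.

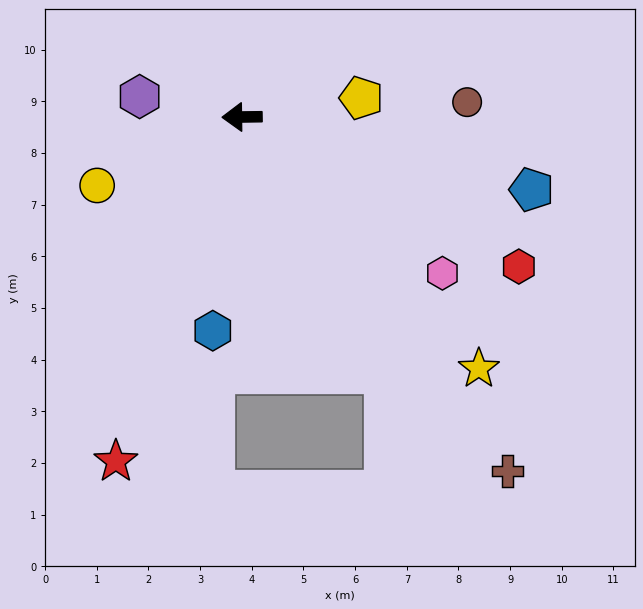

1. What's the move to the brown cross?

turn left 126°, forward 8.6 m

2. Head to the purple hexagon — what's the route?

turn right 12°, forward 2.0 m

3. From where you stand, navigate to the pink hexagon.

turn left 141°, forward 4.9 m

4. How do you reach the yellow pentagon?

turn right 172°, forward 2.3 m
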